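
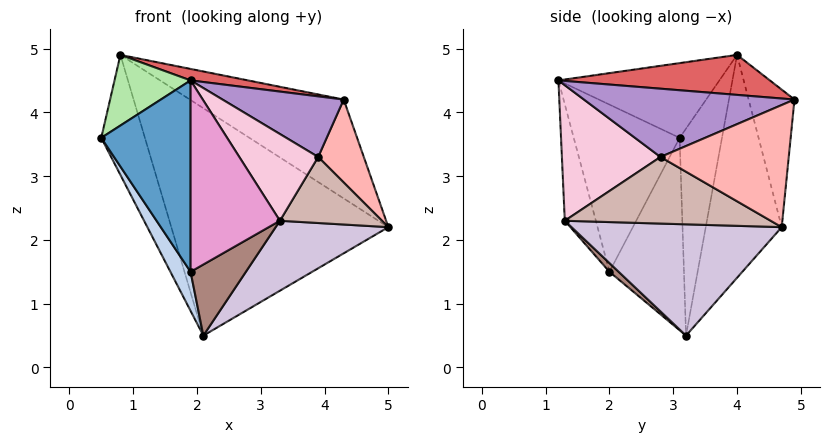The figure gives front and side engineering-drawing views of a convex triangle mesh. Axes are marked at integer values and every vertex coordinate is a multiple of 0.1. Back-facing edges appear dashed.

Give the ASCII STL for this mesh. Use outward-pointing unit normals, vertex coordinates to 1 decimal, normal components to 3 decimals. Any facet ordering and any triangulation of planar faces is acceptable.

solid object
 facet normal -0.753 -0.635 -0.169
  outer loop
   vertex 1.9 2.0 1.5
   vertex 1.9 1.2 4.5
   vertex 0.5 3.1 3.6
  endloop
 endfacet
 facet normal -0.861 -0.233 -0.452
  outer loop
   vertex 1.9 2.0 1.5
   vertex 0.5 3.1 3.6
   vertex 2.1 3.2 0.5
  endloop
 endfacet
 facet normal -0.319 0.911 -0.260
  outer loop
   vertex 0.8 4.0 4.9
   vertex 5.0 4.7 2.2
   vertex 2.1 3.2 0.5
  endloop
 endfacet
 facet normal -0.280 0.940 -0.192
  outer loop
   vertex 0.8 4.0 4.9
   vertex 4.3 4.9 4.2
   vertex 5.0 4.7 2.2
  endloop
 endfacet
 facet normal -0.660 0.680 -0.319
  outer loop
   vertex 0.8 4.0 4.9
   vertex 2.1 3.2 0.5
   vertex 0.5 3.1 3.6
  endloop
 endfacet
 facet normal -0.807 -0.381 0.450
  outer loop
   vertex 0.8 4.0 4.9
   vertex 0.5 3.1 3.6
   vertex 1.9 1.2 4.5
  endloop
 endfacet
 facet normal 0.210 -0.057 0.976
  outer loop
   vertex 0.8 4.0 4.9
   vertex 1.9 1.2 4.5
   vertex 4.3 4.9 4.2
  endloop
 endfacet
 facet normal 0.886 -0.315 0.341
  outer loop
   vertex 3.9 2.8 3.3
   vertex 5.0 4.7 2.2
   vertex 4.3 4.9 4.2
  endloop
 endfacet
 facet normal 0.684 -0.394 0.615
  outer loop
   vertex 3.9 2.8 3.3
   vertex 4.3 4.9 4.2
   vertex 1.9 1.2 4.5
  endloop
 endfacet
 facet normal 0.597 -0.320 -0.736
  outer loop
   vertex 3.3 1.3 2.3
   vertex 2.1 3.2 0.5
   vertex 5.0 4.7 2.2
  endloop
 endfacet
 facet normal 0.108 -0.647 -0.755
  outer loop
   vertex 3.3 1.3 2.3
   vertex 1.9 2.0 1.5
   vertex 2.1 3.2 0.5
  endloop
 endfacet
 facet normal 0.889 -0.441 0.128
  outer loop
   vertex 3.3 1.3 2.3
   vertex 5.0 4.7 2.2
   vertex 3.9 2.8 3.3
  endloop
 endfacet
 facet normal -0.318 -0.916 -0.244
  outer loop
   vertex 3.3 1.3 2.3
   vertex 1.9 1.2 4.5
   vertex 1.9 2.0 1.5
  endloop
 endfacet
 facet normal 0.707 -0.566 0.424
  outer loop
   vertex 3.3 1.3 2.3
   vertex 3.9 2.8 3.3
   vertex 1.9 1.2 4.5
  endloop
 endfacet
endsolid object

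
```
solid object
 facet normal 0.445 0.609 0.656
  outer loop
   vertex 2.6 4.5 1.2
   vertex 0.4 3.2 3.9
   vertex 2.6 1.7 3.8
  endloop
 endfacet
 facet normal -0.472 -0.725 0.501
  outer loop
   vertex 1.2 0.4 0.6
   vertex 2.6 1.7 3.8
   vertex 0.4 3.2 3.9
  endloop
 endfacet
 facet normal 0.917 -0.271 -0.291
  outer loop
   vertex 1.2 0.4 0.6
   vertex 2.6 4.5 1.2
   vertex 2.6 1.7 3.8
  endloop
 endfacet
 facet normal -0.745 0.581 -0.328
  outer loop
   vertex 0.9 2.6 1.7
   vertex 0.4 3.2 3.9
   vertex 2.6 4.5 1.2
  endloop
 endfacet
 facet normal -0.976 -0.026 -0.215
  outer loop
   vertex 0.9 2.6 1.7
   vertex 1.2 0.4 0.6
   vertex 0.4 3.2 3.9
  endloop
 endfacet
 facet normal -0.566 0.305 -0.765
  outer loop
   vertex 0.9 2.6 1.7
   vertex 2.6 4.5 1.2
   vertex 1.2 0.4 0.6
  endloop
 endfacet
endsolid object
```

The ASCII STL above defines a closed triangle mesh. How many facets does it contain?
6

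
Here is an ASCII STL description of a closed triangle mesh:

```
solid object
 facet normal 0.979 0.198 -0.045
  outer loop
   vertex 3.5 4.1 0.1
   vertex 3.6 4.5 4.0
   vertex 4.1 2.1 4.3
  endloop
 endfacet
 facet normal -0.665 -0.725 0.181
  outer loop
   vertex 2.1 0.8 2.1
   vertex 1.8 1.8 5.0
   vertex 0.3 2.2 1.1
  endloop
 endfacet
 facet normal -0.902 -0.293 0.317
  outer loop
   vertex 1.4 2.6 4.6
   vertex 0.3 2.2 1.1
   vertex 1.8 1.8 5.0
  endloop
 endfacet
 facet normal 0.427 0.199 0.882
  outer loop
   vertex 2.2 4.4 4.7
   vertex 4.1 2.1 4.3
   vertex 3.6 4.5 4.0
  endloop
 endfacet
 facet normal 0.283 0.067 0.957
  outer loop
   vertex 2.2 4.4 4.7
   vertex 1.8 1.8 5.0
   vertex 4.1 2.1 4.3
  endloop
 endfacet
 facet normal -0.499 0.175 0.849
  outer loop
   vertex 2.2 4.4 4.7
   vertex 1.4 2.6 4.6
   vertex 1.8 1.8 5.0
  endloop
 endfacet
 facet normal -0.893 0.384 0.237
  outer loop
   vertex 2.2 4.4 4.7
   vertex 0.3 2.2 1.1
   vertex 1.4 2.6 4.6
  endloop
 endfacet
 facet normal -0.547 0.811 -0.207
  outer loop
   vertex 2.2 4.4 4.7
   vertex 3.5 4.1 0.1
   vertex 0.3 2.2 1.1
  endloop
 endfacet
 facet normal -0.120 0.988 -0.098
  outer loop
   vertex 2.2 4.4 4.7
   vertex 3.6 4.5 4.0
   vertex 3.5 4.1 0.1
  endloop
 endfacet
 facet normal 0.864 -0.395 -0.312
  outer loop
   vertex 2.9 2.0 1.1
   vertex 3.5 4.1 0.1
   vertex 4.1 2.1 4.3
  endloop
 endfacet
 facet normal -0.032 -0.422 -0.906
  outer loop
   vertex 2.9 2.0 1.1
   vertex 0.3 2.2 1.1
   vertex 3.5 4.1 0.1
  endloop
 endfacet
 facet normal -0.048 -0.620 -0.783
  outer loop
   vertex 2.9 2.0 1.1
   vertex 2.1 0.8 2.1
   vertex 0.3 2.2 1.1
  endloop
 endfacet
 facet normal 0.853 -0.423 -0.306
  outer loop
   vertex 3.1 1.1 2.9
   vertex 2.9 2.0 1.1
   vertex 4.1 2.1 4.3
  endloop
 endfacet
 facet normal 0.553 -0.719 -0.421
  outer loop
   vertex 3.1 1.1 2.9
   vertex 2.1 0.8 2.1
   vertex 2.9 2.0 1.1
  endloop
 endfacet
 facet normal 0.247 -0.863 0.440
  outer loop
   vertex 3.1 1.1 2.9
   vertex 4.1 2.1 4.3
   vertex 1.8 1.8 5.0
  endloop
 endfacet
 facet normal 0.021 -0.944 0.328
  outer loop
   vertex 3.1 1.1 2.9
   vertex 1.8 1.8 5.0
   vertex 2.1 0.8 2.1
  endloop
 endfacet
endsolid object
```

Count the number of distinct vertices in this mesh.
10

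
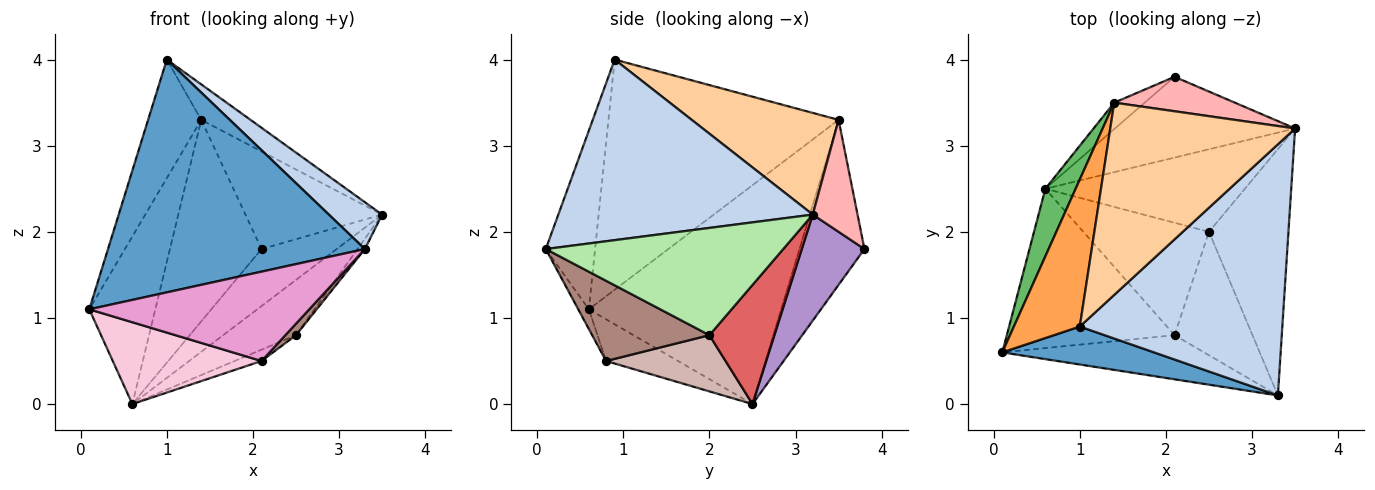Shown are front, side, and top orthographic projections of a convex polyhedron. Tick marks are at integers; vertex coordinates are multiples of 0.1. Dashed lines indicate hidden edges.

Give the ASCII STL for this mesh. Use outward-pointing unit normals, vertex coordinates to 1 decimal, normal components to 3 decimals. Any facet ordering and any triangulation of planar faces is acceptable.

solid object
 facet normal -0.186 -0.970 0.158
  outer loop
   vertex 1.0 0.9 4.0
   vertex 0.1 0.6 1.1
   vertex 3.3 0.1 1.8
  endloop
 endfacet
 facet normal 0.659 -0.138 0.739
  outer loop
   vertex 1.0 0.9 4.0
   vertex 3.3 0.1 1.8
   vertex 3.5 3.2 2.2
  endloop
 endfacet
 facet normal -0.938 0.217 0.269
  outer loop
   vertex 1.4 3.5 3.3
   vertex 0.1 0.6 1.1
   vertex 1.0 0.9 4.0
  endloop
 endfacet
 facet normal 0.476 0.160 0.865
  outer loop
   vertex 1.4 3.5 3.3
   vertex 1.0 0.9 4.0
   vertex 3.5 3.2 2.2
  endloop
 endfacet
 facet normal -0.938 0.322 0.130
  outer loop
   vertex 0.6 2.5 0.0
   vertex 0.1 0.6 1.1
   vertex 1.4 3.5 3.3
  endloop
 endfacet
 facet normal 0.803 0.025 -0.595
  outer loop
   vertex 2.5 2.0 0.8
   vertex 3.5 3.2 2.2
   vertex 3.3 0.1 1.8
  endloop
 endfacet
 facet normal 0.445 0.498 -0.744
  outer loop
   vertex 2.5 2.0 0.8
   vertex 0.6 2.5 0.0
   vertex 3.5 3.2 2.2
  endloop
 endfacet
 facet normal 0.295 0.901 0.318
  outer loop
   vertex 2.1 3.8 1.8
   vertex 1.4 3.5 3.3
   vertex 3.5 3.2 2.2
  endloop
 endfacet
 facet normal 0.433 0.520 -0.736
  outer loop
   vertex 2.1 3.8 1.8
   vertex 3.5 3.2 2.2
   vertex 0.6 2.5 0.0
  endloop
 endfacet
 facet normal -0.575 0.811 -0.106
  outer loop
   vertex 2.1 3.8 1.8
   vertex 0.6 2.5 0.0
   vertex 1.4 3.5 3.3
  endloop
 endfacet
 facet normal 0.716 -0.065 -0.695
  outer loop
   vertex 2.1 0.8 0.5
   vertex 2.5 2.0 0.8
   vertex 3.3 0.1 1.8
  endloop
 endfacet
 facet normal 0.407 0.092 -0.909
  outer loop
   vertex 2.1 0.8 0.5
   vertex 0.6 2.5 0.0
   vertex 2.5 2.0 0.8
  endloop
 endfacet
 facet normal -0.043 -0.896 -0.442
  outer loop
   vertex 2.1 0.8 0.5
   vertex 3.3 0.1 1.8
   vertex 0.1 0.6 1.1
  endloop
 endfacet
 facet normal -0.216 -0.446 -0.869
  outer loop
   vertex 2.1 0.8 0.5
   vertex 0.1 0.6 1.1
   vertex 0.6 2.5 0.0
  endloop
 endfacet
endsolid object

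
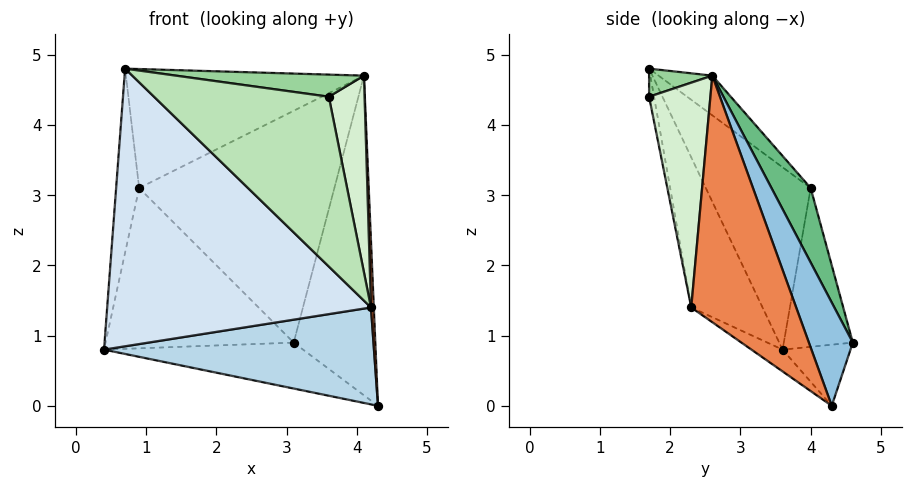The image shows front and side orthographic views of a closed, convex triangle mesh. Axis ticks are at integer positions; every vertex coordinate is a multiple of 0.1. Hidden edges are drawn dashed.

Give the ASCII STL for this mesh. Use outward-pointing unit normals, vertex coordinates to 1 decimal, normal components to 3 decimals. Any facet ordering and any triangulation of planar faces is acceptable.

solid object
 facet normal -0.259 0.759 -0.598
  outer loop
   vertex 3.1 4.6 0.9
   vertex 4.3 4.3 0.0
   vertex 0.4 3.6 0.8
  endloop
 endfacet
 facet normal 0.449 0.834 0.321
  outer loop
   vertex 4.1 2.6 4.7
   vertex 4.3 4.3 0.0
   vertex 3.1 4.6 0.9
  endloop
 endfacet
 facet normal -0.066 -0.570 -0.819
  outer loop
   vertex 4.2 2.3 1.4
   vertex 0.4 3.6 0.8
   vertex 4.3 4.3 0.0
  endloop
 endfacet
 facet normal -0.239 -0.884 -0.402
  outer loop
   vertex 4.2 2.3 1.4
   vertex 0.7 1.7 4.8
   vertex 0.4 3.6 0.8
  endloop
 endfacet
 facet normal 0.999 -0.027 0.033
  outer loop
   vertex 4.2 2.3 1.4
   vertex 4.3 4.3 0.0
   vertex 4.1 2.6 4.7
  endloop
 endfacet
 facet normal -0.962 0.211 0.172
  outer loop
   vertex 0.9 4.0 3.1
   vertex 0.4 3.6 0.8
   vertex 0.7 1.7 4.8
  endloop
 endfacet
 facet normal -0.343 0.935 -0.088
  outer loop
   vertex 0.9 4.0 3.1
   vertex 3.1 4.6 0.9
   vertex 0.4 3.6 0.8
  endloop
 endfacet
 facet normal -0.135 0.597 0.791
  outer loop
   vertex 0.9 4.0 3.1
   vertex 0.7 1.7 4.8
   vertex 4.1 2.6 4.7
  endloop
 endfacet
 facet normal 0.179 0.889 0.421
  outer loop
   vertex 0.9 4.0 3.1
   vertex 4.1 2.6 4.7
   vertex 3.1 4.6 0.9
  endloop
 endfacet
 facet normal 0.127 -0.376 0.918
  outer loop
   vertex 3.6 1.7 4.4
   vertex 4.1 2.6 4.7
   vertex 0.7 1.7 4.8
  endloop
 endfacet
 facet normal -0.028 -0.979 -0.201
  outer loop
   vertex 3.6 1.7 4.4
   vertex 0.7 1.7 4.8
   vertex 4.2 2.3 1.4
  endloop
 endfacet
 facet normal 0.862 -0.503 0.072
  outer loop
   vertex 3.6 1.7 4.4
   vertex 4.2 2.3 1.4
   vertex 4.1 2.6 4.7
  endloop
 endfacet
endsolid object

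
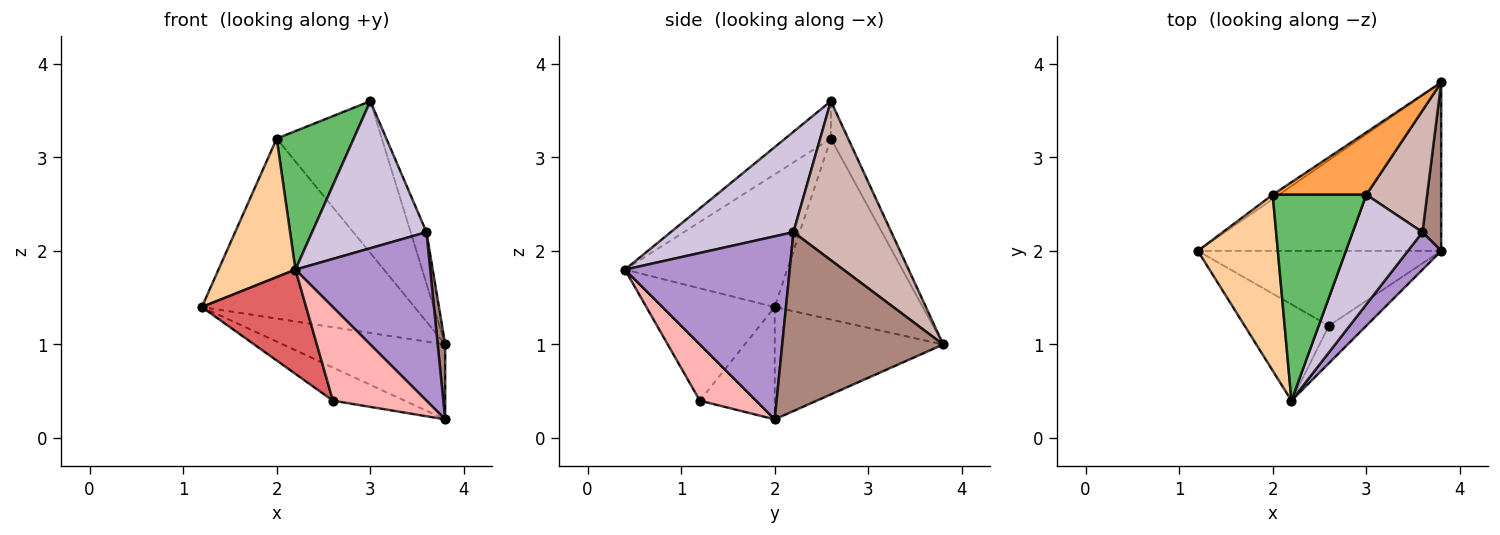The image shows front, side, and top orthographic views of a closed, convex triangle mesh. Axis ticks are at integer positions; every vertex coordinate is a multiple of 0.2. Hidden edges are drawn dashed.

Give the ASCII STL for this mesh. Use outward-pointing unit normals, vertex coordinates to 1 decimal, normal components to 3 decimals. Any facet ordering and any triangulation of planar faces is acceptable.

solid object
 facet normal -0.389 0.374 -0.842
  outer loop
   vertex 3.8 3.8 1.0
   vertex 3.8 2.0 0.2
   vertex 1.2 2.0 1.4
  endloop
 endfacet
 facet normal -0.571 0.821 -0.020
  outer loop
   vertex 2.0 2.6 3.2
   vertex 3.8 3.8 1.0
   vertex 1.2 2.0 1.4
  endloop
 endfacet
 facet normal -0.150 0.914 0.376
  outer loop
   vertex 2.0 2.6 3.2
   vertex 3.0 2.6 3.6
   vertex 3.8 3.8 1.0
  endloop
 endfacet
 facet normal -0.794 -0.376 0.478
  outer loop
   vertex 2.0 2.6 3.2
   vertex 1.2 2.0 1.4
   vertex 2.2 0.4 1.8
  endloop
 endfacet
 facet normal -0.315 -0.530 0.787
  outer loop
   vertex 2.0 2.6 3.2
   vertex 2.2 0.4 1.8
   vertex 3.0 2.6 3.6
  endloop
 endfacet
 facet normal -0.389 0.373 -0.843
  outer loop
   vertex 2.6 1.2 0.4
   vertex 1.2 2.0 1.4
   vertex 3.8 2.0 0.2
  endloop
 endfacet
 facet normal -0.671 -0.545 -0.503
  outer loop
   vertex 2.6 1.2 0.4
   vertex 2.2 0.4 1.8
   vertex 1.2 2.0 1.4
  endloop
 endfacet
 facet normal 0.487 -0.811 -0.324
  outer loop
   vertex 2.6 1.2 0.4
   vertex 3.8 2.0 0.2
   vertex 2.2 0.4 1.8
  endloop
 endfacet
 facet normal 0.766 -0.627 0.139
  outer loop
   vertex 3.6 2.2 2.2
   vertex 2.2 0.4 1.8
   vertex 3.8 2.0 0.2
  endloop
 endfacet
 facet normal 0.652 -0.608 0.453
  outer loop
   vertex 3.6 2.2 2.2
   vertex 3.0 2.6 3.6
   vertex 2.2 0.4 1.8
  endloop
 endfacet
 facet normal 0.994 -0.046 0.104
  outer loop
   vertex 3.6 2.2 2.2
   vertex 3.8 2.0 0.2
   vertex 3.8 3.8 1.0
  endloop
 endfacet
 facet normal 0.924 0.149 0.353
  outer loop
   vertex 3.6 2.2 2.2
   vertex 3.8 3.8 1.0
   vertex 3.0 2.6 3.6
  endloop
 endfacet
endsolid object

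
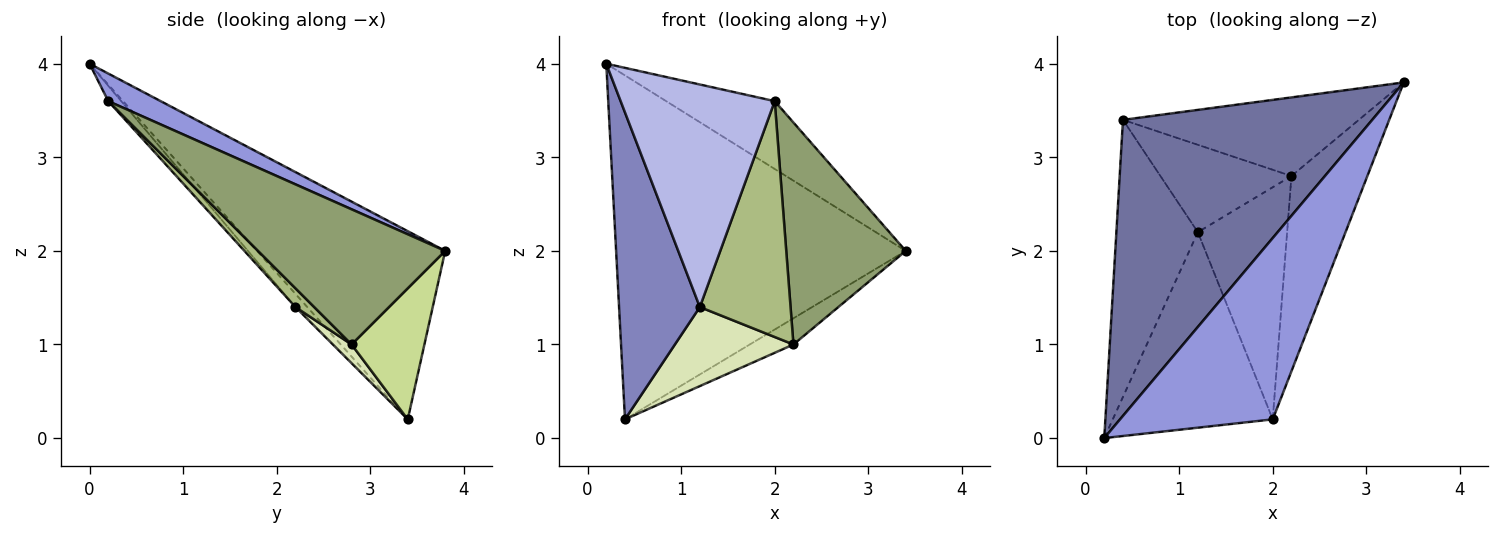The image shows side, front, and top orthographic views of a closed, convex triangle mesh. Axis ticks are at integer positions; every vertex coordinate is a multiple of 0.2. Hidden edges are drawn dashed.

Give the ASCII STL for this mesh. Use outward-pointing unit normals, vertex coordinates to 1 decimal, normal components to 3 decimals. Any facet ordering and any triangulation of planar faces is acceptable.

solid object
 facet normal -0.442 0.680 0.585
  outer loop
   vertex 0.4 3.4 0.2
   vertex 0.2 0.0 4.0
   vertex 3.4 3.8 2.0
  endloop
 endfacet
 facet normal -0.108 -0.738 -0.666
  outer loop
   vertex 1.2 2.2 1.4
   vertex 0.2 0.0 4.0
   vertex 0.4 3.4 0.2
  endloop
 endfacet
 facet normal 0.167 0.346 0.923
  outer loop
   vertex 2.0 0.2 3.6
   vertex 3.4 3.8 2.0
   vertex 0.2 0.0 4.0
  endloop
 endfacet
 facet normal -0.063 -0.750 -0.659
  outer loop
   vertex 2.0 0.2 3.6
   vertex 0.2 0.0 4.0
   vertex 1.2 2.2 1.4
  endloop
 endfacet
 facet normal 0.762 -0.486 -0.428
  outer loop
   vertex 2.2 2.8 1.0
   vertex 3.4 3.8 2.0
   vertex 2.0 0.2 3.6
  endloop
 endfacet
 facet normal 0.146 -0.705 -0.694
  outer loop
   vertex 2.2 2.8 1.0
   vertex 2.0 0.2 3.6
   vertex 1.2 2.2 1.4
  endloop
 endfacet
 facet normal 0.466 0.280 -0.839
  outer loop
   vertex 2.2 2.8 1.0
   vertex 0.4 3.4 0.2
   vertex 3.4 3.8 2.0
  endloop
 endfacet
 facet normal 0.105 -0.667 -0.737
  outer loop
   vertex 2.2 2.8 1.0
   vertex 1.2 2.2 1.4
   vertex 0.4 3.4 0.2
  endloop
 endfacet
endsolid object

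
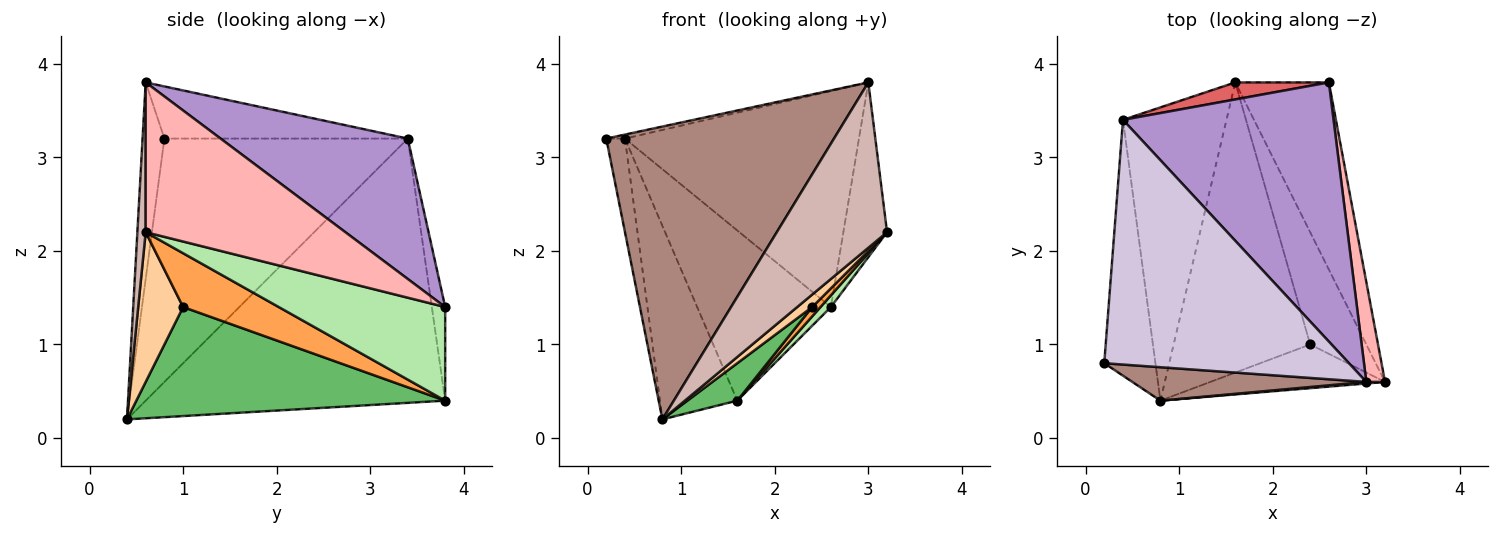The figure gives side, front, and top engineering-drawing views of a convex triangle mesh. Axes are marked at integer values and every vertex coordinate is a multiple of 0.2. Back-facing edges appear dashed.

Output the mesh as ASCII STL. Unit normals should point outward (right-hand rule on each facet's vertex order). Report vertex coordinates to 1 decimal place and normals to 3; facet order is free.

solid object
 facet normal -0.976 0.075 -0.205
  outer loop
   vertex 0.4 3.4 3.2
   vertex 0.8 0.4 0.2
   vertex 0.2 0.8 3.2
  endloop
 endfacet
 facet normal -0.905 0.234 -0.355
  outer loop
   vertex 0.4 3.4 3.2
   vertex 1.6 3.8 0.4
   vertex 0.8 0.4 0.2
  endloop
 endfacet
 facet normal 0.691 -0.060 -0.721
  outer loop
   vertex 2.4 1.0 1.4
   vertex 1.6 3.8 0.4
   vertex 3.2 0.6 2.2
  endloop
 endfacet
 facet normal 0.636 -0.212 -0.742
  outer loop
   vertex 2.4 1.0 1.4
   vertex 3.2 0.6 2.2
   vertex 0.8 0.4 0.2
  endloop
 endfacet
 facet normal 0.621 -0.100 -0.778
  outer loop
   vertex 2.4 1.0 1.4
   vertex 0.8 0.4 0.2
   vertex 1.6 3.8 0.4
  endloop
 endfacet
 facet normal 0.706 -0.044 -0.706
  outer loop
   vertex 2.6 3.8 1.4
   vertex 3.2 0.6 2.2
   vertex 1.6 3.8 0.4
  endloop
 endfacet
 facet normal -0.099 0.990 0.099
  outer loop
   vertex 2.6 3.8 1.4
   vertex 1.6 3.8 0.4
   vertex 0.4 3.4 3.2
  endloop
 endfacet
 facet normal 0.970 0.212 0.121
  outer loop
   vertex 3.0 0.6 3.8
   vertex 3.2 0.6 2.2
   vertex 2.6 3.8 1.4
  endloop
 endfacet
 facet normal 0.456 0.570 0.684
  outer loop
   vertex 3.0 0.6 3.8
   vertex 2.6 3.8 1.4
   vertex 0.4 3.4 3.2
  endloop
 endfacet
 facet normal -0.208 0.016 0.978
  outer loop
   vertex 3.0 0.6 3.8
   vertex 0.4 3.4 3.2
   vertex 0.2 0.8 3.2
  endloop
 endfacet
 facet normal -0.095 -0.989 0.113
  outer loop
   vertex 3.0 0.6 3.8
   vertex 0.2 0.8 3.2
   vertex 0.8 0.4 0.2
  endloop
 endfacet
 facet normal 0.075 -0.997 0.009
  outer loop
   vertex 3.0 0.6 3.8
   vertex 0.8 0.4 0.2
   vertex 3.2 0.6 2.2
  endloop
 endfacet
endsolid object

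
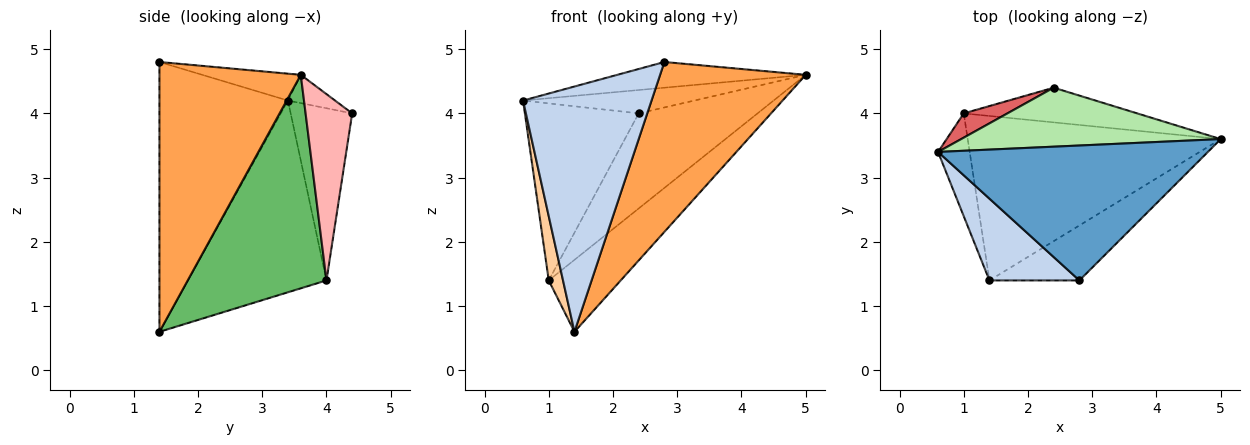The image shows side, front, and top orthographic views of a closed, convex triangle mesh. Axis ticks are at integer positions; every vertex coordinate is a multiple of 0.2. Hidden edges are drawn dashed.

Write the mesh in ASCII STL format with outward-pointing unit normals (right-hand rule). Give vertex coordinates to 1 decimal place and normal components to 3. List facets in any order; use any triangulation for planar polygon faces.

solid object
 facet normal -0.097 0.186 0.978
  outer loop
   vertex 2.8 1.4 4.8
   vertex 5.0 3.6 4.6
   vertex 0.6 3.4 4.2
  endloop
 endfacet
 facet normal -0.688 -0.688 0.229
  outer loop
   vertex 1.4 1.4 0.6
   vertex 2.8 1.4 4.8
   vertex 0.6 3.4 4.2
  endloop
 endfacet
 facet normal 0.678 -0.699 -0.226
  outer loop
   vertex 1.4 1.4 0.6
   vertex 5.0 3.6 4.6
   vertex 2.8 1.4 4.8
  endloop
 endfacet
 facet normal -0.982 -0.101 -0.162
  outer loop
   vertex 1.0 4.0 1.4
   vertex 1.4 1.4 0.6
   vertex 0.6 3.4 4.2
  endloop
 endfacet
 facet normal 0.612 0.317 -0.725
  outer loop
   vertex 1.0 4.0 1.4
   vertex 5.0 3.6 4.6
   vertex 1.4 1.4 0.6
  endloop
 endfacet
 facet normal -0.101 0.366 0.925
  outer loop
   vertex 2.4 4.4 4.0
   vertex 0.6 3.4 4.2
   vertex 5.0 3.6 4.6
  endloop
 endfacet
 facet normal -0.472 0.873 0.120
  outer loop
   vertex 2.4 4.4 4.0
   vertex 1.0 4.0 1.4
   vertex 0.6 3.4 4.2
  endloop
 endfacet
 facet normal 0.345 0.882 -0.322
  outer loop
   vertex 2.4 4.4 4.0
   vertex 5.0 3.6 4.6
   vertex 1.0 4.0 1.4
  endloop
 endfacet
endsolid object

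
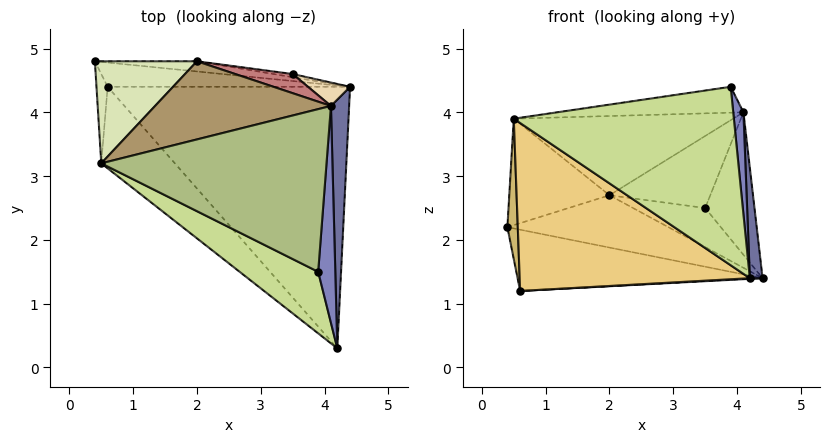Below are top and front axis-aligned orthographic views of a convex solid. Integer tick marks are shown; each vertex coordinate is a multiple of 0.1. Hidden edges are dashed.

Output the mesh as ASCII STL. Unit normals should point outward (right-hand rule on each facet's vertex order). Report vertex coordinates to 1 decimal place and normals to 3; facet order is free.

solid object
 facet normal 0.993 -0.048 0.109
  outer loop
   vertex 4.1 4.1 4.0
   vertex 4.2 0.3 1.4
   vertex 4.4 4.4 1.4
  endloop
 endfacet
 facet normal 0.991 -0.057 0.122
  outer loop
   vertex 4.1 4.1 4.0
   vertex 3.9 1.5 4.4
   vertex 4.2 0.3 1.4
  endloop
 endfacet
 facet normal 0.019 0.930 -0.368
  outer loop
   vertex 0.6 4.4 1.2
   vertex 0.4 4.8 2.2
   vertex 4.4 4.4 1.4
  endloop
 endfacet
 facet normal 0.053 -0.003 -0.999
  outer loop
   vertex 0.6 4.4 1.2
   vertex 4.4 4.4 1.4
   vertex 4.2 0.3 1.4
  endloop
 endfacet
 facet normal 0.060 0.980 -0.191
  outer loop
   vertex 2.0 4.8 2.7
   vertex 4.4 4.4 1.4
   vertex 0.4 4.8 2.2
  endloop
 endfacet
 facet normal -0.067 0.157 0.985
  outer loop
   vertex 0.5 3.2 3.9
   vertex 3.9 1.5 4.4
   vertex 4.1 4.1 4.0
  endloop
 endfacet
 facet normal -0.462 -0.839 0.289
  outer loop
   vertex 0.5 3.2 3.9
   vertex 4.2 0.3 1.4
   vertex 3.9 1.5 4.4
  endloop
 endfacet
 facet normal -0.211 0.706 0.676
  outer loop
   vertex 0.5 3.2 3.9
   vertex 2.0 4.8 2.7
   vertex 0.4 4.8 2.2
  endloop
 endfacet
 facet normal -0.194 0.698 0.689
  outer loop
   vertex 0.5 3.2 3.9
   vertex 4.1 4.1 4.0
   vertex 2.0 4.8 2.7
  endloop
 endfacet
 facet normal -0.975 -0.188 -0.120
  outer loop
   vertex 0.5 3.2 3.9
   vertex 0.4 4.8 2.2
   vertex 0.6 4.4 1.2
  endloop
 endfacet
 facet normal -0.707 -0.636 -0.309
  outer loop
   vertex 0.5 3.2 3.9
   vertex 0.6 4.4 1.2
   vertex 4.2 0.3 1.4
  endloop
 endfacet
 facet normal 0.385 0.911 0.150
  outer loop
   vertex 3.5 4.6 2.5
   vertex 4.1 4.1 4.0
   vertex 4.4 4.4 1.4
  endloop
 endfacet
 facet normal 0.121 0.989 -0.081
  outer loop
   vertex 3.5 4.6 2.5
   vertex 4.4 4.4 1.4
   vertex 2.0 4.8 2.7
  endloop
 endfacet
 facet normal 0.161 0.954 0.254
  outer loop
   vertex 3.5 4.6 2.5
   vertex 2.0 4.8 2.7
   vertex 4.1 4.1 4.0
  endloop
 endfacet
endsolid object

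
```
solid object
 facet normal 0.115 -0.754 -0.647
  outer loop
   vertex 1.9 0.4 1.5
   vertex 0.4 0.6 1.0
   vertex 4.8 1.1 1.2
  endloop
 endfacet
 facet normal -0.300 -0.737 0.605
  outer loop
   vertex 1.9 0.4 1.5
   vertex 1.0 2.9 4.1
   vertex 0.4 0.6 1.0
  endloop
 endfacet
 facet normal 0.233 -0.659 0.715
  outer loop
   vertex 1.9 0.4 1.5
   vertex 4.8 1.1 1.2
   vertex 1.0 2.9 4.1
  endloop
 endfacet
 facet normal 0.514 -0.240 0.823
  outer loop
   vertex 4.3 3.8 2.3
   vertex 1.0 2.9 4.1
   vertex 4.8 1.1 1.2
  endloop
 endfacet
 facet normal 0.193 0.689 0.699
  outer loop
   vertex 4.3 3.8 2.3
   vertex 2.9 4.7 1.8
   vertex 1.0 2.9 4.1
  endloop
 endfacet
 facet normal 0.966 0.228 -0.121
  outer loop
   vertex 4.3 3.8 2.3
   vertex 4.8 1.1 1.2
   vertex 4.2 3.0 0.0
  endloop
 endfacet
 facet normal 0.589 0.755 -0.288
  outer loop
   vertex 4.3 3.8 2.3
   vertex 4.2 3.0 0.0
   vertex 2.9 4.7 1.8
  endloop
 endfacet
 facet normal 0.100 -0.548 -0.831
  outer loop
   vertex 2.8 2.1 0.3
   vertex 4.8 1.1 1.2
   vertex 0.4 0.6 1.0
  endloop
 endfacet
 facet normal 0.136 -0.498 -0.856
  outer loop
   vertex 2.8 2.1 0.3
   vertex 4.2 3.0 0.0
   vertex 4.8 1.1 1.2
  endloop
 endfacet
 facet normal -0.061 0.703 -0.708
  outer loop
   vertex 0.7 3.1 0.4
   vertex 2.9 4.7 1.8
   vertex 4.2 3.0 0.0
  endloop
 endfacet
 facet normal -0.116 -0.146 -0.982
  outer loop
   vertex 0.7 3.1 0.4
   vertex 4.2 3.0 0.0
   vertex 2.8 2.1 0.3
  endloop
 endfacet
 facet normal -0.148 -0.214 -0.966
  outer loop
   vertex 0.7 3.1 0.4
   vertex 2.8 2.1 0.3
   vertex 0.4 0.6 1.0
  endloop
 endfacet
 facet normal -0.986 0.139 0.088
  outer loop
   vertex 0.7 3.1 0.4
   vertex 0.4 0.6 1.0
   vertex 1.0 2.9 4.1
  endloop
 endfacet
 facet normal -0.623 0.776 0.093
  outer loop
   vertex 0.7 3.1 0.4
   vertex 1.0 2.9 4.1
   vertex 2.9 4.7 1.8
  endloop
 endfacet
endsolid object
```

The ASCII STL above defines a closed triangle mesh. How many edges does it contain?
21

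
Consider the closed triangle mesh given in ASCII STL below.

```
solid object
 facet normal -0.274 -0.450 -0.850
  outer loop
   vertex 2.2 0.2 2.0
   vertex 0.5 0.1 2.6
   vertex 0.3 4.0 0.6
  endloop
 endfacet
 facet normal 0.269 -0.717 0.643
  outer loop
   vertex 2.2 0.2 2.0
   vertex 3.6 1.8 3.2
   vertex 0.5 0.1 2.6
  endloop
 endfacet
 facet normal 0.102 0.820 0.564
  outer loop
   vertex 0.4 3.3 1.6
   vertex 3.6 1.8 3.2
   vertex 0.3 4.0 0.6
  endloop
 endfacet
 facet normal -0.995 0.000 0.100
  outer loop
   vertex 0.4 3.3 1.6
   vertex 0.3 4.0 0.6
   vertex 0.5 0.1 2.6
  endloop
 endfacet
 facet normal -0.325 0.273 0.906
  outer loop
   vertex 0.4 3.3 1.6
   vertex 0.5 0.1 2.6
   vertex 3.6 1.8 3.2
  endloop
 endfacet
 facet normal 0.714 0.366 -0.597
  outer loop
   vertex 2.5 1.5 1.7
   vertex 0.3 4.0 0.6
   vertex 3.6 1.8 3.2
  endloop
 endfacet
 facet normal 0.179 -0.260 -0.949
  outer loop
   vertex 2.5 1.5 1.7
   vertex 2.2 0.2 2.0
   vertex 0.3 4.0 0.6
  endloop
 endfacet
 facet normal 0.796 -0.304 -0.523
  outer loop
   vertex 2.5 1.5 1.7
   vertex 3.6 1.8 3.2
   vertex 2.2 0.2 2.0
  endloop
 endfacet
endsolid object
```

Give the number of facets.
8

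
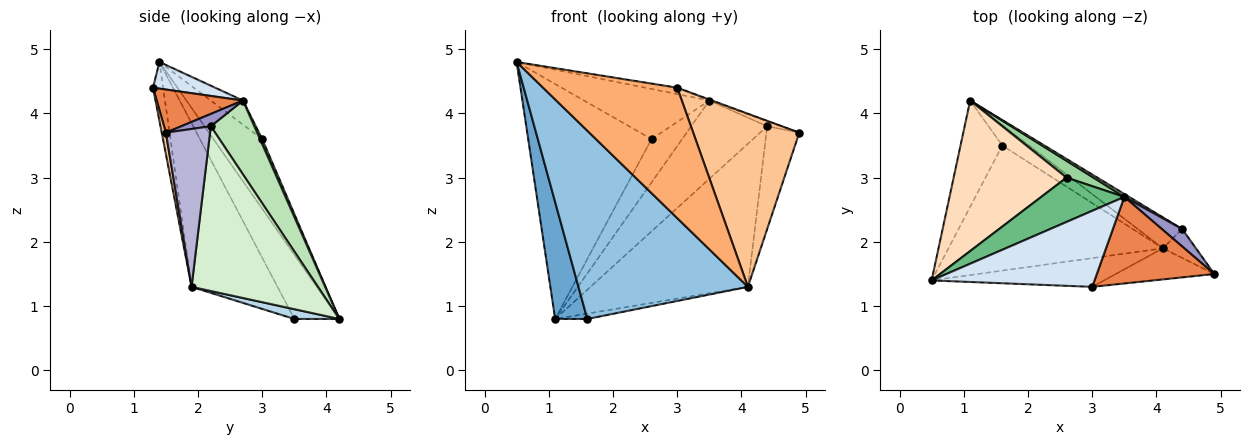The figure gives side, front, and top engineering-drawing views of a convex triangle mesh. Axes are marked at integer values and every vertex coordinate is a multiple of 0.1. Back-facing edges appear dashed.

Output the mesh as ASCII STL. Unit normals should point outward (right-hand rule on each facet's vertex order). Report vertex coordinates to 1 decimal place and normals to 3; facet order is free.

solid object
 facet normal -0.719 -0.514 -0.468
  outer loop
   vertex 1.6 3.5 0.8
   vertex 0.5 1.4 4.8
   vertex 1.1 4.2 0.8
  endloop
 endfacet
 facet normal -0.389 -0.767 -0.510
  outer loop
   vertex 4.1 1.9 1.3
   vertex 0.5 1.4 4.8
   vertex 1.6 3.5 0.8
  endloop
 endfacet
 facet normal 0.336 0.240 -0.911
  outer loop
   vertex 4.1 1.9 1.3
   vertex 1.6 3.5 0.8
   vertex 1.1 4.2 0.8
  endloop
 endfacet
 facet normal 0.161 0.083 0.984
  outer loop
   vertex 3.0 1.3 4.4
   vertex 3.5 2.7 4.2
   vertex 0.5 1.4 4.8
  endloop
 endfacet
 facet normal 0.345 0.011 0.939
  outer loop
   vertex 3.0 1.3 4.4
   vertex 4.9 1.5 3.7
   vertex 3.5 2.7 4.2
  endloop
 endfacet
 facet normal -0.073 -0.974 -0.215
  outer loop
   vertex 3.0 1.3 4.4
   vertex 0.5 1.4 4.8
   vertex 4.1 1.9 1.3
  endloop
 endfacet
 facet normal 0.038 -0.984 -0.177
  outer loop
   vertex 3.0 1.3 4.4
   vertex 4.1 1.9 1.3
   vertex 4.9 1.5 3.7
  endloop
 endfacet
 facet normal -0.316 0.799 0.512
  outer loop
   vertex 2.6 3.0 3.6
   vertex 1.1 4.2 0.8
   vertex 0.5 1.4 4.8
  endloop
 endfacet
 facet normal -0.189 0.736 0.651
  outer loop
   vertex 2.6 3.0 3.6
   vertex 0.5 1.4 4.8
   vertex 3.5 2.7 4.2
  endloop
 endfacet
 facet normal 0.069 0.930 0.362
  outer loop
   vertex 2.6 3.0 3.6
   vertex 3.5 2.7 4.2
   vertex 1.1 4.2 0.8
  endloop
 endfacet
 facet normal 0.496 0.868 0.032
  outer loop
   vertex 4.4 2.2 3.8
   vertex 1.1 4.2 0.8
   vertex 3.5 2.7 4.2
  endloop
 endfacet
 facet normal 0.617 0.769 -0.166
  outer loop
   vertex 4.4 2.2 3.8
   vertex 4.1 1.9 1.3
   vertex 1.1 4.2 0.8
  endloop
 endfacet
 facet normal 0.503 0.240 0.830
  outer loop
   vertex 4.4 2.2 3.8
   vertex 3.5 2.7 4.2
   vertex 4.9 1.5 3.7
  endloop
 endfacet
 facet normal 0.791 0.589 -0.166
  outer loop
   vertex 4.4 2.2 3.8
   vertex 4.9 1.5 3.7
   vertex 4.1 1.9 1.3
  endloop
 endfacet
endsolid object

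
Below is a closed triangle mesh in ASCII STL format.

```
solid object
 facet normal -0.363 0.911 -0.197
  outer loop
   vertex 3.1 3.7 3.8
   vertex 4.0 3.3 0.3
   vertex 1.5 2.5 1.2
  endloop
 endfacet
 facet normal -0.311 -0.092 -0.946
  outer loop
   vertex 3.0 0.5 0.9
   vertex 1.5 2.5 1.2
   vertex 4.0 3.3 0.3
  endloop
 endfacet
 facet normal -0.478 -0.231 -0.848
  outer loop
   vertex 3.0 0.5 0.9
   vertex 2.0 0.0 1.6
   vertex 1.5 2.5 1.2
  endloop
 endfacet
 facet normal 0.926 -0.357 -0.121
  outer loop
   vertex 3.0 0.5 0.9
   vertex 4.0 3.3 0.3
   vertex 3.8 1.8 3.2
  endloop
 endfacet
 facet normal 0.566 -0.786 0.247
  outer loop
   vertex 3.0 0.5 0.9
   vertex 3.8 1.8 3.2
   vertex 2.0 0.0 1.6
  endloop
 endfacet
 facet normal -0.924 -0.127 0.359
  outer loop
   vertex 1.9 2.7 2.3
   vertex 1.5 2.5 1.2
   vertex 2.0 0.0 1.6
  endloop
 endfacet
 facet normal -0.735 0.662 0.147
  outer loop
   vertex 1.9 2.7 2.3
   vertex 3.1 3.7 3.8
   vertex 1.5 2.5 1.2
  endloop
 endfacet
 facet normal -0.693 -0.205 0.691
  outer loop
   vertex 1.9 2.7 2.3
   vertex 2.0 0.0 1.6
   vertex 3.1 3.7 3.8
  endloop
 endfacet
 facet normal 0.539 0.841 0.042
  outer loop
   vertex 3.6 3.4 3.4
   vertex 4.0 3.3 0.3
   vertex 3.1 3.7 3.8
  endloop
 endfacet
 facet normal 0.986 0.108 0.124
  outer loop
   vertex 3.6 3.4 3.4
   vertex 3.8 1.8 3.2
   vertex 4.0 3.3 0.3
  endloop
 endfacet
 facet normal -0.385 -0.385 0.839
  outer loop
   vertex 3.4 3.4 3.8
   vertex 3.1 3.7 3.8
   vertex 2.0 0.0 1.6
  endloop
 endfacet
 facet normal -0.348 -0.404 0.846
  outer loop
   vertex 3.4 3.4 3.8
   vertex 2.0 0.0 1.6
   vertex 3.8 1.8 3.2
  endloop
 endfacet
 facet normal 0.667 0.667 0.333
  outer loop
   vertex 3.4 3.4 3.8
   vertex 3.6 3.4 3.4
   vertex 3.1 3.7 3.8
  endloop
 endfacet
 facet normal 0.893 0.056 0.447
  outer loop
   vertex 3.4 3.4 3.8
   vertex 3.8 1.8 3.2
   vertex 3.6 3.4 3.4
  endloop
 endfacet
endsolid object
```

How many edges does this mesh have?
21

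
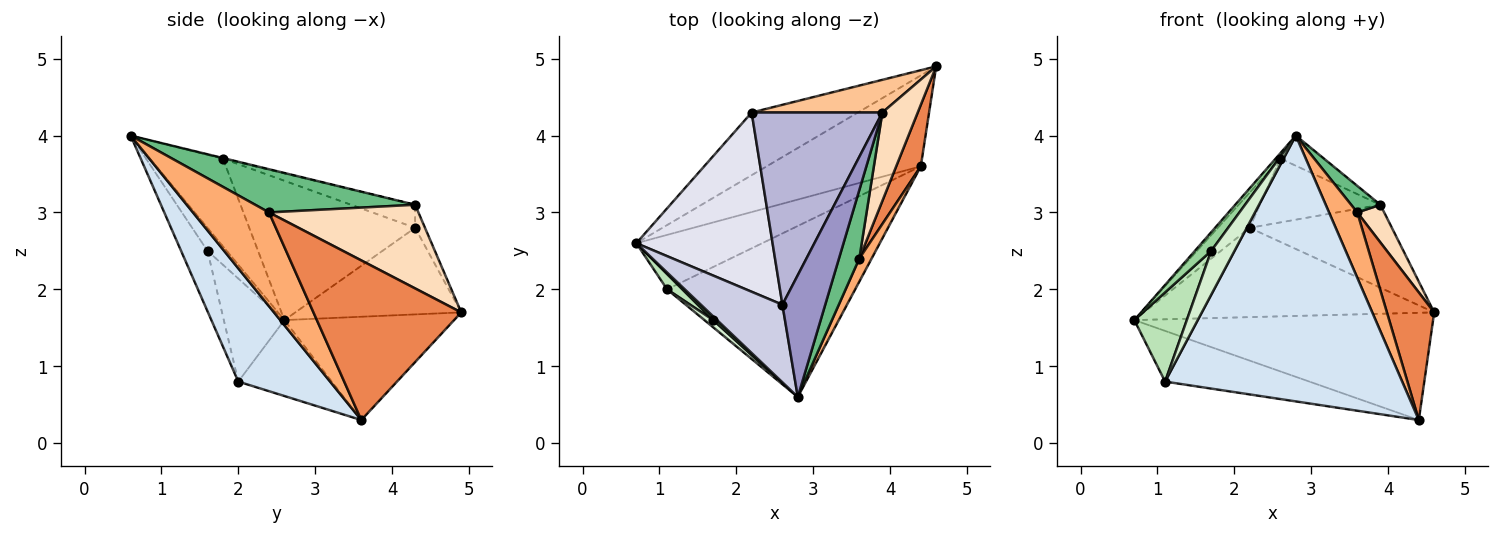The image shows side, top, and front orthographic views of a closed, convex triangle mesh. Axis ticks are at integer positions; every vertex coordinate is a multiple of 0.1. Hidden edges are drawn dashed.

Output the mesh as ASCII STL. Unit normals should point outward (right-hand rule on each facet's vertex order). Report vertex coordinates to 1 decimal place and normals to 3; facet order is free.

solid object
 facet normal -0.398 0.700 -0.593
  outer loop
   vertex 4.4 3.6 0.3
   vertex 0.7 2.6 1.6
   vertex 4.6 4.9 1.7
  endloop
 endfacet
 facet normal -0.424 0.741 -0.520
  outer loop
   vertex 2.2 4.3 2.8
   vertex 4.6 4.9 1.7
   vertex 0.7 2.6 1.6
  endloop
 endfacet
 facet normal -0.404 0.624 -0.670
  outer loop
   vertex 1.1 2.0 0.8
   vertex 0.7 2.6 1.6
   vertex 4.4 3.6 0.3
  endloop
 endfacet
 facet normal 0.310 -0.800 -0.514
  outer loop
   vertex 1.1 2.0 0.8
   vertex 4.4 3.6 0.3
   vertex 2.8 0.6 4.0
  endloop
 endfacet
 facet normal 0.942 -0.301 0.145
  outer loop
   vertex 3.6 2.4 3.0
   vertex 4.4 3.6 0.3
   vertex 4.6 4.9 1.7
  endloop
 endfacet
 facet normal 0.930 -0.346 0.122
  outer loop
   vertex 3.6 2.4 3.0
   vertex 2.8 0.6 4.0
   vertex 4.4 3.6 0.3
  endloop
 endfacet
 facet normal -0.065 0.929 0.366
  outer loop
   vertex 3.9 4.3 3.1
   vertex 4.6 4.9 1.7
   vertex 2.2 4.3 2.8
  endloop
 endfacet
 facet normal 0.909 -0.164 0.384
  outer loop
   vertex 3.9 4.3 3.1
   vertex 3.6 2.4 3.0
   vertex 4.6 4.9 1.7
  endloop
 endfacet
 facet normal 0.893 -0.163 0.421
  outer loop
   vertex 3.9 4.3 3.1
   vertex 2.8 0.6 4.0
   vertex 3.6 2.4 3.0
  endloop
 endfacet
 facet normal -0.756 -0.642 0.126
  outer loop
   vertex 1.7 1.6 2.5
   vertex 2.8 0.6 4.0
   vertex 0.7 2.6 1.6
  endloop
 endfacet
 facet normal -0.751 -0.650 0.112
  outer loop
   vertex 1.7 1.6 2.5
   vertex 0.7 2.6 1.6
   vertex 1.1 2.0 0.8
  endloop
 endfacet
 facet normal -0.746 -0.657 0.108
  outer loop
   vertex 1.7 1.6 2.5
   vertex 1.1 2.0 0.8
   vertex 2.8 0.6 4.0
  endloop
 endfacet
 facet normal -0.014 0.240 0.971
  outer loop
   vertex 2.6 1.8 3.7
   vertex 2.8 0.6 4.0
   vertex 3.9 4.3 3.1
  endloop
 endfacet
 facet normal -0.165 0.311 0.936
  outer loop
   vertex 2.6 1.8 3.7
   vertex 3.9 4.3 3.1
   vertex 2.2 4.3 2.8
  endloop
 endfacet
 facet normal -0.731 0.048 0.680
  outer loop
   vertex 2.6 1.8 3.7
   vertex 0.7 2.6 1.6
   vertex 2.8 0.6 4.0
  endloop
 endfacet
 facet normal -0.708 0.136 0.693
  outer loop
   vertex 2.6 1.8 3.7
   vertex 2.2 4.3 2.8
   vertex 0.7 2.6 1.6
  endloop
 endfacet
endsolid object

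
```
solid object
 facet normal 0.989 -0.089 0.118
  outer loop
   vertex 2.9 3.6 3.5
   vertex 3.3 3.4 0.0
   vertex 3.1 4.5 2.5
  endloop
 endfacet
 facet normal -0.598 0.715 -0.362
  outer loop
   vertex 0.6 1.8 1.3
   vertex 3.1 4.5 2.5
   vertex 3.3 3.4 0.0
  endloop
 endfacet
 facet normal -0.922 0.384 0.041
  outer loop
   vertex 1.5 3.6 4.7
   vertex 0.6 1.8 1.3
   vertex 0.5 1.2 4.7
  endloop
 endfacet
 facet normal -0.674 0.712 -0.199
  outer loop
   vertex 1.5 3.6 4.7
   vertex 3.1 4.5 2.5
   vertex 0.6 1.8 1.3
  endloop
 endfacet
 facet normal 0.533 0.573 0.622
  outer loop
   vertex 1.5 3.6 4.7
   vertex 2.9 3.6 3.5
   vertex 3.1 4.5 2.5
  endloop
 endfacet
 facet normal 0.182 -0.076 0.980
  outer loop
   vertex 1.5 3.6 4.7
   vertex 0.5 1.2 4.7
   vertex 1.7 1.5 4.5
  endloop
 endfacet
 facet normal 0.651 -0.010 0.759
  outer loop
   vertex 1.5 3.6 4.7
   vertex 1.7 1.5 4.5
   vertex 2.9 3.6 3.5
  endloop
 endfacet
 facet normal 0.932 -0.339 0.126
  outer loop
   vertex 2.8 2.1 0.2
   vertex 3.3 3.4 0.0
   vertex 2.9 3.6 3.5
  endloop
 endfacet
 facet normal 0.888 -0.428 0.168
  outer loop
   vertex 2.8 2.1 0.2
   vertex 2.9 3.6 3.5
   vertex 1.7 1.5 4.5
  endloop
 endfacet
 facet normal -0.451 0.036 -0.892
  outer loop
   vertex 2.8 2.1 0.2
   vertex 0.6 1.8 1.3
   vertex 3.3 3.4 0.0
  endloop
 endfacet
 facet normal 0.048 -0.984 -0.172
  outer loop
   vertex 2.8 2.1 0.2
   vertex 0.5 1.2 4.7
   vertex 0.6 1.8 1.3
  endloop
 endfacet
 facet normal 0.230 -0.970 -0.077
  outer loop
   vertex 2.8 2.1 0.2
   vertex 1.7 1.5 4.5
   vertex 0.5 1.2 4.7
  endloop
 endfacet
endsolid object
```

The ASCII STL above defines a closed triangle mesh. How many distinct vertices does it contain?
8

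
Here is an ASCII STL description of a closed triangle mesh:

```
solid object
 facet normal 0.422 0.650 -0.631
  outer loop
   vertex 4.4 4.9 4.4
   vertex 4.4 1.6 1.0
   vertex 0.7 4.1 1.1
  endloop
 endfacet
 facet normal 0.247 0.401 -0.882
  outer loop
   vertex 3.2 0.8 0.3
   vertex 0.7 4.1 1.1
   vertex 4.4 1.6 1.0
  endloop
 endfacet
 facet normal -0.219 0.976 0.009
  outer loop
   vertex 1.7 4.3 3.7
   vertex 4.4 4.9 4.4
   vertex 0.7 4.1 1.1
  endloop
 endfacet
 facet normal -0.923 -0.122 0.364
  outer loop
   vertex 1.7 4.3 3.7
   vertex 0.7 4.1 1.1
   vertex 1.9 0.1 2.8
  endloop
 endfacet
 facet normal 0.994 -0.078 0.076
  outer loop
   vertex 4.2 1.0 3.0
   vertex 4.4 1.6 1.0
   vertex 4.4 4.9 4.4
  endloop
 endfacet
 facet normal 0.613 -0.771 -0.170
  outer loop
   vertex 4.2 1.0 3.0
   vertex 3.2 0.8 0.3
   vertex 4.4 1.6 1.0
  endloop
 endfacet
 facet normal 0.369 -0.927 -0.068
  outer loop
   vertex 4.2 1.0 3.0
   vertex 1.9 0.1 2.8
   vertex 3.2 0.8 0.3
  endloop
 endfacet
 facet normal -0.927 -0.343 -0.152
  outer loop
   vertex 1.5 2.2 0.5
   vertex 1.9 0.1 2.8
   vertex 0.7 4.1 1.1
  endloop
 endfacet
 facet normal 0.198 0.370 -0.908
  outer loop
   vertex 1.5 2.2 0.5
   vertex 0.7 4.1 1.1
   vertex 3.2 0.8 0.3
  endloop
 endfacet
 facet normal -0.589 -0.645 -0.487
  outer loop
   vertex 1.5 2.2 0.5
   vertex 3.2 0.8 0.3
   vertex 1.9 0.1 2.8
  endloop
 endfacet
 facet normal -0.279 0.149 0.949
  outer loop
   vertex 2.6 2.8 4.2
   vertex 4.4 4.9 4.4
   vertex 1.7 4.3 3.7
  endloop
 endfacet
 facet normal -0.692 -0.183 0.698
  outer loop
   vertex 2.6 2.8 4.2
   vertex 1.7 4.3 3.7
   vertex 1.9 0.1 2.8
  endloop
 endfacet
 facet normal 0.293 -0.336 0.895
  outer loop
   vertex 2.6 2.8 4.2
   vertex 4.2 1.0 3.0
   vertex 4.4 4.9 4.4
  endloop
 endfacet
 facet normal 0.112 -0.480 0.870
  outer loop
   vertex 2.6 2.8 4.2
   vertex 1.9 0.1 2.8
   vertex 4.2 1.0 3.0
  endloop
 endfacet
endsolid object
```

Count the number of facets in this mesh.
14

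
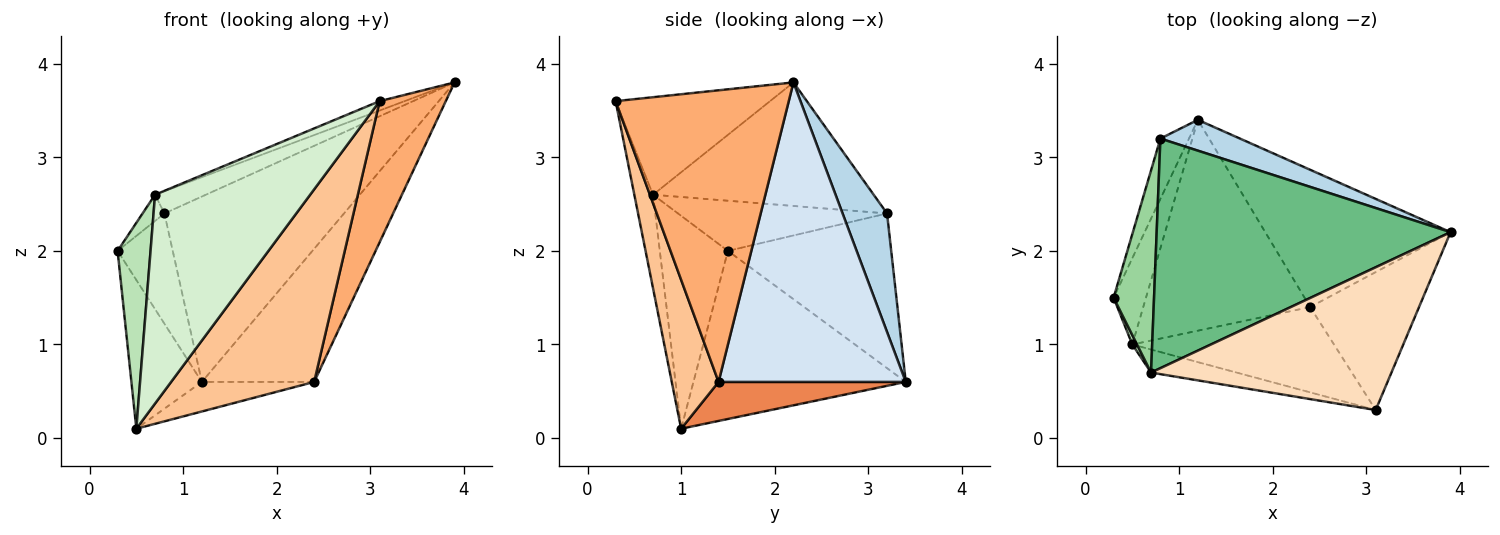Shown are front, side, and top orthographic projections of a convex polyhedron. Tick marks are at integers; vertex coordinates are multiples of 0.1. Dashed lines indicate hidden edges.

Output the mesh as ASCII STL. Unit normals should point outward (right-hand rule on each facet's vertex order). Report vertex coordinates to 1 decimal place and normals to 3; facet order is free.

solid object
 facet normal -0.934 0.310 -0.180
  outer loop
   vertex 1.2 3.4 0.6
   vertex 0.5 1.0 0.1
   vertex 0.3 1.5 2.0
  endloop
 endfacet
 facet normal -0.933 0.315 -0.172
  outer loop
   vertex 0.8 3.2 2.4
   vertex 1.2 3.4 0.6
   vertex 0.3 1.5 2.0
  endloop
 endfacet
 facet normal 0.237 0.958 0.159
  outer loop
   vertex 0.8 3.2 2.4
   vertex 3.9 2.2 3.8
   vertex 1.2 3.4 0.6
  endloop
 endfacet
 facet normal 0.757 0.454 -0.469
  outer loop
   vertex 2.4 1.4 0.6
   vertex 1.2 3.4 0.6
   vertex 3.9 2.2 3.8
  endloop
 endfacet
 facet normal 0.225 0.135 -0.965
  outer loop
   vertex 2.4 1.4 0.6
   vertex 0.5 1.0 0.1
   vertex 1.2 3.4 0.6
  endloop
 endfacet
 facet normal 0.882 -0.337 -0.329
  outer loop
   vertex 2.4 1.4 0.6
   vertex 3.9 2.2 3.8
   vertex 3.1 0.3 3.6
  endloop
 endfacet
 facet normal 0.287 -0.876 -0.388
  outer loop
   vertex 2.4 1.4 0.6
   vertex 3.1 0.3 3.6
   vertex 0.5 1.0 0.1
  endloop
 endfacet
 facet normal -0.375 0.061 0.925
  outer loop
   vertex 0.7 0.7 2.6
   vertex 3.1 0.3 3.6
   vertex 3.9 2.2 3.8
  endloop
 endfacet
 facet normal -0.386 0.089 0.918
  outer loop
   vertex 0.7 0.7 2.6
   vertex 3.9 2.2 3.8
   vertex 0.8 3.2 2.4
  endloop
 endfacet
 facet normal -0.776 0.081 0.625
  outer loop
   vertex 0.7 0.7 2.6
   vertex 0.8 3.2 2.4
   vertex 0.3 1.5 2.0
  endloop
 endfacet
 facet normal -0.900 -0.435 0.020
  outer loop
   vertex 0.7 0.7 2.6
   vertex 0.3 1.5 2.0
   vertex 0.5 1.0 0.1
  endloop
 endfacet
 facet normal -0.119 -0.987 -0.109
  outer loop
   vertex 0.7 0.7 2.6
   vertex 0.5 1.0 0.1
   vertex 3.1 0.3 3.6
  endloop
 endfacet
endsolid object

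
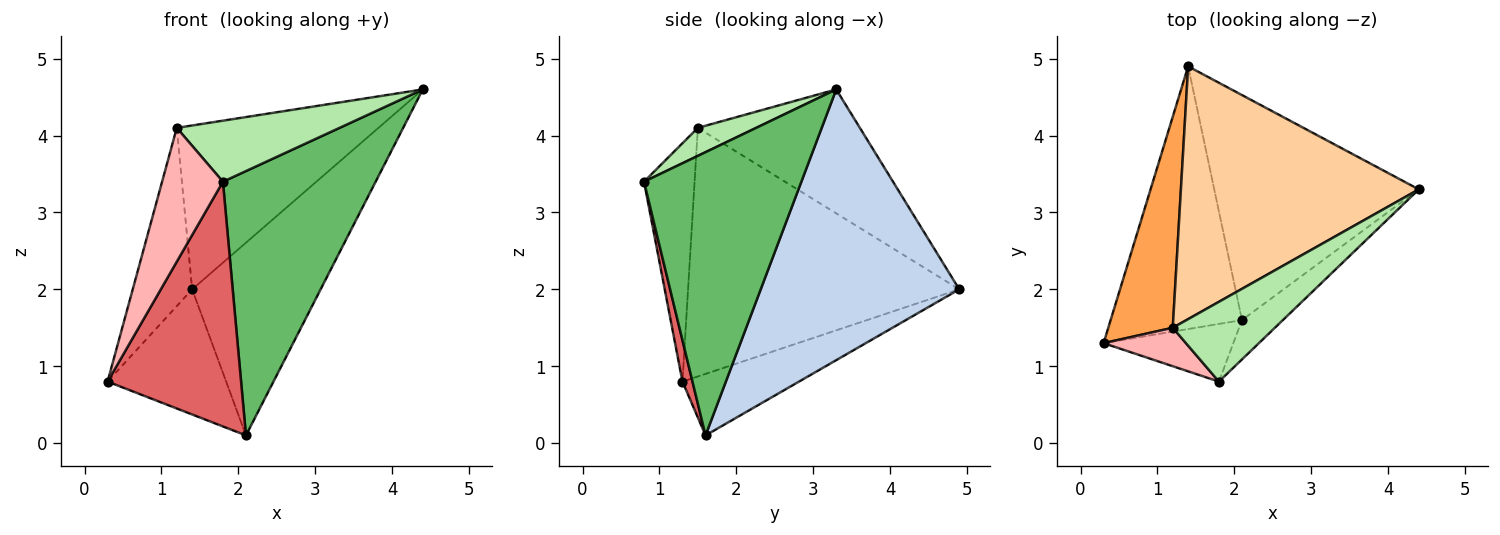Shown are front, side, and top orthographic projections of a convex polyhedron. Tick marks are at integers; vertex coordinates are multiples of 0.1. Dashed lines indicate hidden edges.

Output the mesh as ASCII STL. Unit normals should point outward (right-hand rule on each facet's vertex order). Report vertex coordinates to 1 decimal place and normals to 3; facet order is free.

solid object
 facet normal -0.389 0.396 -0.832
  outer loop
   vertex 2.1 1.6 0.1
   vertex 0.3 1.3 0.8
   vertex 1.4 4.9 2.0
  endloop
 endfacet
 facet normal 0.709 0.459 -0.536
  outer loop
   vertex 2.1 1.6 0.1
   vertex 1.4 4.9 2.0
   vertex 4.4 3.3 4.6
  endloop
 endfacet
 facet normal -0.947 0.207 0.246
  outer loop
   vertex 1.2 1.5 4.1
   vertex 1.4 4.9 2.0
   vertex 0.3 1.3 0.8
  endloop
 endfacet
 facet normal -0.401 0.498 0.769
  outer loop
   vertex 1.2 1.5 4.1
   vertex 4.4 3.3 4.6
   vertex 1.4 4.9 2.0
  endloop
 endfacet
 facet normal 0.714 -0.693 -0.103
  outer loop
   vertex 1.8 0.8 3.4
   vertex 2.1 1.6 0.1
   vertex 4.4 3.3 4.6
  endloop
 endfacet
 facet normal 0.213 -0.594 0.776
  outer loop
   vertex 1.8 0.8 3.4
   vertex 4.4 3.3 4.6
   vertex 1.2 1.5 4.1
  endloop
 endfacet
 facet normal 0.073 -0.971 -0.229
  outer loop
   vertex 1.8 0.8 3.4
   vertex 0.3 1.3 0.8
   vertex 2.1 1.6 0.1
  endloop
 endfacet
 facet normal -0.624 -0.751 0.216
  outer loop
   vertex 1.8 0.8 3.4
   vertex 1.2 1.5 4.1
   vertex 0.3 1.3 0.8
  endloop
 endfacet
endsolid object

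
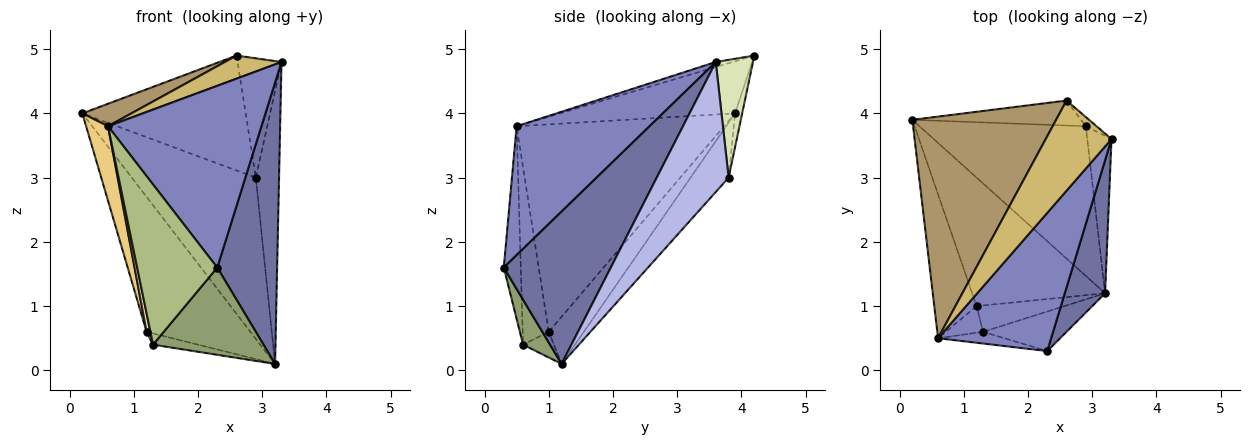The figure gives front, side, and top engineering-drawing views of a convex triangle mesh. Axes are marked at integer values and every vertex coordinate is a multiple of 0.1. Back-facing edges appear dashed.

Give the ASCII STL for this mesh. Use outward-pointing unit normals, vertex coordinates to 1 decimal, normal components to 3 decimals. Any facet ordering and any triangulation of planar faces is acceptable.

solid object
 facet normal 0.850 -0.476 0.225
  outer loop
   vertex 3.2 1.2 0.1
   vertex 3.3 3.6 4.8
   vertex 2.3 0.3 1.6
  endloop
 endfacet
 facet normal 0.568 -0.655 0.498
  outer loop
   vertex 0.6 0.5 3.8
   vertex 2.3 0.3 1.6
   vertex 3.3 3.6 4.8
  endloop
 endfacet
 facet normal -0.219 0.715 -0.664
  outer loop
   vertex 2.9 3.8 3.0
   vertex 3.2 1.2 0.1
   vertex 0.2 3.9 4.0
  endloop
 endfacet
 facet normal 0.937 0.303 -0.175
  outer loop
   vertex 2.9 3.8 3.0
   vertex 3.3 3.6 4.8
   vertex 3.2 1.2 0.1
  endloop
 endfacet
 facet normal 0.217 -0.889 -0.403
  outer loop
   vertex 1.3 0.6 0.4
   vertex 3.2 1.2 0.1
   vertex 2.3 0.3 1.6
  endloop
 endfacet
 facet normal -0.207 -0.976 -0.071
  outer loop
   vertex 1.3 0.6 0.4
   vertex 2.3 0.3 1.6
   vertex 0.6 0.5 3.8
  endloop
 endfacet
 facet normal -0.042 0.976 -0.212
  outer loop
   vertex 2.6 4.2 4.9
   vertex 2.9 3.8 3.0
   vertex 0.2 3.9 4.0
  endloop
 endfacet
 facet normal 0.645 0.762 -0.059
  outer loop
   vertex 2.6 4.2 4.9
   vertex 3.3 3.6 4.8
   vertex 2.9 3.8 3.0
  endloop
 endfacet
 facet normal -0.339 -0.095 0.936
  outer loop
   vertex 2.6 4.2 4.9
   vertex 0.2 3.9 4.0
   vertex 0.6 0.5 3.8
  endloop
 endfacet
 facet normal -0.074 -0.247 0.966
  outer loop
   vertex 2.6 4.2 4.9
   vertex 0.6 0.5 3.8
   vertex 3.3 3.6 4.8
  endloop
 endfacet
 facet normal -0.975 -0.103 -0.199
  outer loop
   vertex 1.2 1.0 0.6
   vertex 0.6 0.5 3.8
   vertex 0.2 3.9 4.0
  endloop
 endfacet
 facet normal -0.969 -0.140 -0.204
  outer loop
   vertex 1.2 1.0 0.6
   vertex 1.3 0.6 0.4
   vertex 0.6 0.5 3.8
  endloop
 endfacet
 facet normal -0.238 0.703 -0.670
  outer loop
   vertex 1.2 1.0 0.6
   vertex 0.2 3.9 4.0
   vertex 3.2 1.2 0.1
  endloop
 endfacet
 facet normal -0.260 0.379 -0.888
  outer loop
   vertex 1.2 1.0 0.6
   vertex 3.2 1.2 0.1
   vertex 1.3 0.6 0.4
  endloop
 endfacet
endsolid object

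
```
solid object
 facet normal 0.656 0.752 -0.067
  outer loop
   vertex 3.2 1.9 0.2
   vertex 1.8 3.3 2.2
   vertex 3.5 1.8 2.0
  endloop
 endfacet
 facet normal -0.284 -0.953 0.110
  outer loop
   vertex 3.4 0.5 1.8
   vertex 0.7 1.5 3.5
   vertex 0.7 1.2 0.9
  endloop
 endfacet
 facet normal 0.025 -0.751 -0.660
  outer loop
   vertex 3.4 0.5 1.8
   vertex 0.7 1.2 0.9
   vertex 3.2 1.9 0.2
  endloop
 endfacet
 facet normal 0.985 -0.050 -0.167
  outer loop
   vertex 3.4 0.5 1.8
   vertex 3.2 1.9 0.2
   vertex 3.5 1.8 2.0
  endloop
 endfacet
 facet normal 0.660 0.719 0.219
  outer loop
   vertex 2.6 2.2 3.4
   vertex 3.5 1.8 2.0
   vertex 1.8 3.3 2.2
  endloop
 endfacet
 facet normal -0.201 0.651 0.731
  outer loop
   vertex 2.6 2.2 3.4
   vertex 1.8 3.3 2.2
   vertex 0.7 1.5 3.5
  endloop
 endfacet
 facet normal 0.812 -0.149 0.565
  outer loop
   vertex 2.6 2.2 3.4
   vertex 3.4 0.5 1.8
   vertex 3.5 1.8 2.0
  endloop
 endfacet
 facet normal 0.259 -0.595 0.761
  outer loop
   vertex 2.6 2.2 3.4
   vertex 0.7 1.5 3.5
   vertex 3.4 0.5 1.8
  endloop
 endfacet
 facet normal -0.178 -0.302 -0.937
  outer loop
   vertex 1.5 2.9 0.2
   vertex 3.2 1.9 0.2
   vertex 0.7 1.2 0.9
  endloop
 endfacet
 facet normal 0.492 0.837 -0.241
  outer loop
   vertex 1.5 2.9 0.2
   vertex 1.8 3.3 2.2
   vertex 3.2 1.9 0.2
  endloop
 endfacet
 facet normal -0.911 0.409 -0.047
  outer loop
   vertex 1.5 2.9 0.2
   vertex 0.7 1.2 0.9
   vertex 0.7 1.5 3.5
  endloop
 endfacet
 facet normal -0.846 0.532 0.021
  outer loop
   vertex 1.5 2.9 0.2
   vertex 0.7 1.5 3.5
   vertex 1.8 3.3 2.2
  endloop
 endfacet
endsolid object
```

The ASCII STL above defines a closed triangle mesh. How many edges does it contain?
18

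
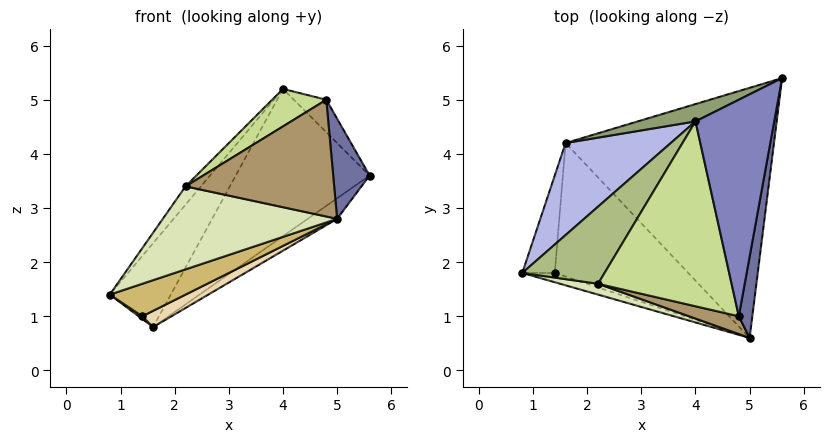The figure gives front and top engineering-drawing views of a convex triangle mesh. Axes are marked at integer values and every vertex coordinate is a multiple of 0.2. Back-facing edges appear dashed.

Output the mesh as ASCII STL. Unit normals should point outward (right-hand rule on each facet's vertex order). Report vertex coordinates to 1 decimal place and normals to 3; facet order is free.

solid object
 facet normal 0.983 -0.142 0.115
  outer loop
   vertex 4.8 1.0 5.0
   vertex 5.0 0.6 2.8
   vertex 5.6 5.4 3.6
  endloop
 endfacet
 facet normal 0.675 0.109 0.730
  outer loop
   vertex 4.8 1.0 5.0
   vertex 5.6 5.4 3.6
   vertex 4.0 4.6 5.2
  endloop
 endfacet
 facet normal 0.558 0.068 -0.827
  outer loop
   vertex 1.6 4.2 0.8
   vertex 5.6 5.4 3.6
   vertex 5.0 0.6 2.8
  endloop
 endfacet
 facet normal -0.826 0.379 0.416
  outer loop
   vertex 1.6 4.2 0.8
   vertex 0.8 1.8 1.4
   vertex 4.0 4.6 5.2
  endloop
 endfacet
 facet normal -0.355 0.928 0.109
  outer loop
   vertex 1.6 4.2 0.8
   vertex 4.0 4.6 5.2
   vertex 5.6 5.4 3.6
  endloop
 endfacet
 facet normal -0.805 0.137 0.577
  outer loop
   vertex 2.2 1.6 3.4
   vertex 4.0 4.6 5.2
   vertex 0.8 1.8 1.4
  endloop
 endfacet
 facet normal -0.544 -0.167 0.822
  outer loop
   vertex 2.2 1.6 3.4
   vertex 4.8 1.0 5.0
   vertex 4.0 4.6 5.2
  endloop
 endfacet
 facet normal -0.310 -0.943 0.123
  outer loop
   vertex 2.2 1.6 3.4
   vertex 0.8 1.8 1.4
   vertex 5.0 0.6 2.8
  endloop
 endfacet
 facet normal -0.305 -0.941 0.143
  outer loop
   vertex 2.2 1.6 3.4
   vertex 5.0 0.6 2.8
   vertex 4.8 1.0 5.0
  endloop
 endfacet
 facet normal -0.180 -0.946 -0.270
  outer loop
   vertex 1.4 1.8 1.0
   vertex 5.0 0.6 2.8
   vertex 0.8 1.8 1.4
  endloop
 endfacet
 facet normal -0.555 -0.023 -0.832
  outer loop
   vertex 1.4 1.8 1.0
   vertex 0.8 1.8 1.4
   vertex 1.6 4.2 0.8
  endloop
 endfacet
 facet normal 0.415 -0.110 -0.903
  outer loop
   vertex 1.4 1.8 1.0
   vertex 1.6 4.2 0.8
   vertex 5.0 0.6 2.8
  endloop
 endfacet
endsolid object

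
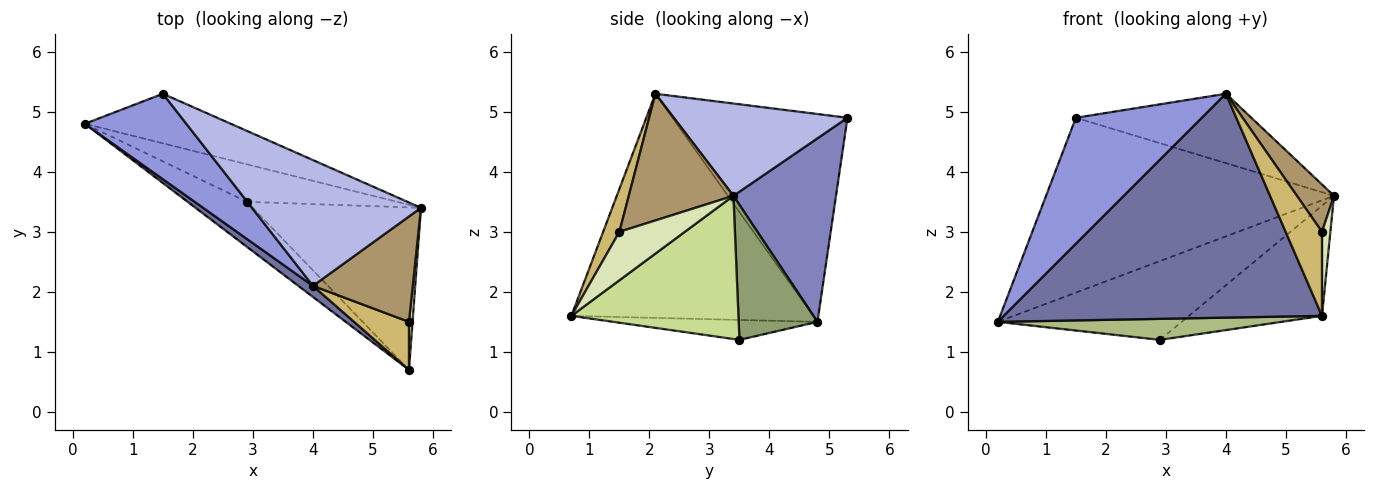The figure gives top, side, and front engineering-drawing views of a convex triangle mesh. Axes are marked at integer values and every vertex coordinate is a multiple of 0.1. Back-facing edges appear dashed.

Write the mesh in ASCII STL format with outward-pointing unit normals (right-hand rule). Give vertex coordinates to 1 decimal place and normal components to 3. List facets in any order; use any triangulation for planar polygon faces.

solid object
 facet normal -0.605 -0.795 0.039
  outer loop
   vertex 4.0 2.1 5.3
   vertex 0.2 4.8 1.5
   vertex 5.6 0.7 1.6
  endloop
 endfacet
 facet normal 0.324 0.910 -0.258
  outer loop
   vertex 1.5 5.3 4.9
   vertex 5.8 3.4 3.6
   vertex 0.2 4.8 1.5
  endloop
 endfacet
 facet normal -0.754 -0.543 0.368
  outer loop
   vertex 1.5 5.3 4.9
   vertex 0.2 4.8 1.5
   vertex 4.0 2.1 5.3
  endloop
 endfacet
 facet normal 0.431 0.436 0.790
  outer loop
   vertex 1.5 5.3 4.9
   vertex 4.0 2.1 5.3
   vertex 5.8 3.4 3.6
  endloop
 endfacet
 facet normal 0.361 0.842 -0.401
  outer loop
   vertex 2.9 3.5 1.2
   vertex 0.2 4.8 1.5
   vertex 5.8 3.4 3.6
  endloop
 endfacet
 facet normal -0.291 -0.405 -0.867
  outer loop
   vertex 2.9 3.5 1.2
   vertex 5.6 0.7 1.6
   vertex 0.2 4.8 1.5
  endloop
 endfacet
 facet normal 0.576 0.459 -0.677
  outer loop
   vertex 2.9 3.5 1.2
   vertex 5.8 3.4 3.6
   vertex 5.6 0.7 1.6
  endloop
 endfacet
 facet normal 0.989 -0.127 0.073
  outer loop
   vertex 5.6 1.5 3.0
   vertex 5.6 0.7 1.6
   vertex 5.8 3.4 3.6
  endloop
 endfacet
 facet normal 0.757 -0.268 0.596
  outer loop
   vertex 5.6 1.5 3.0
   vertex 5.8 3.4 3.6
   vertex 4.0 2.1 5.3
  endloop
 endfacet
 facet normal 0.361 -0.810 0.463
  outer loop
   vertex 5.6 1.5 3.0
   vertex 4.0 2.1 5.3
   vertex 5.6 0.7 1.6
  endloop
 endfacet
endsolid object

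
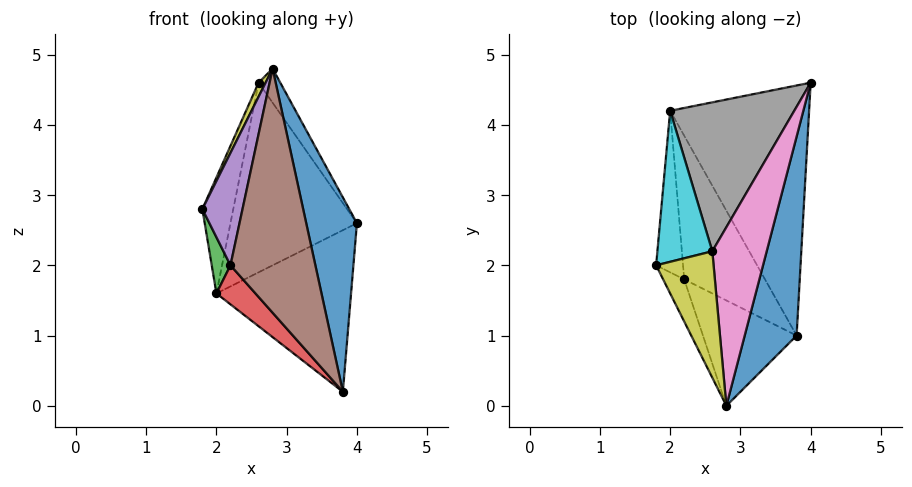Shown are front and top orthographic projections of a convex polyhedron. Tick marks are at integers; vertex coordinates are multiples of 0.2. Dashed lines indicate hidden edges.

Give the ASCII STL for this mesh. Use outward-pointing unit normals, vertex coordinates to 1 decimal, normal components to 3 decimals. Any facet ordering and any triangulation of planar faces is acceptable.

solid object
 facet normal 0.970 -0.170 0.174
  outer loop
   vertex 2.8 0.0 4.8
   vertex 3.8 1.0 0.2
   vertex 4.0 4.6 2.6
  endloop
 endfacet
 facet normal 0.297 0.518 -0.802
  outer loop
   vertex 2.0 4.2 1.6
   vertex 4.0 4.6 2.6
   vertex 3.8 1.0 0.2
  endloop
 endfacet
 facet normal -0.899 -0.144 -0.414
  outer loop
   vertex 2.2 1.8 2.0
   vertex 1.8 2.0 2.8
   vertex 2.0 4.2 1.6
  endloop
 endfacet
 facet normal -0.773 -0.167 -0.613
  outer loop
   vertex 2.2 1.8 2.0
   vertex 2.0 4.2 1.6
   vertex 3.8 1.0 0.2
  endloop
 endfacet
 facet normal -0.760 -0.608 -0.228
  outer loop
   vertex 2.2 1.8 2.0
   vertex 2.8 0.0 4.8
   vertex 1.8 2.0 2.8
  endloop
 endfacet
 facet normal -0.671 -0.681 -0.294
  outer loop
   vertex 2.2 1.8 2.0
   vertex 3.8 1.0 0.2
   vertex 2.8 0.0 4.8
  endloop
 endfacet
 facet normal 0.734 0.127 0.667
  outer loop
   vertex 2.6 2.2 4.6
   vertex 2.8 0.0 4.8
   vertex 4.0 4.6 2.6
  endloop
 endfacet
 facet normal -0.422 0.713 0.560
  outer loop
   vertex 2.6 2.2 4.6
   vertex 4.0 4.6 2.6
   vertex 2.0 4.2 1.6
  endloop
 endfacet
 facet normal -0.911 -0.046 0.410
  outer loop
   vertex 2.6 2.2 4.6
   vertex 1.8 2.0 2.8
   vertex 2.8 0.0 4.8
  endloop
 endfacet
 facet normal -0.889 0.279 0.364
  outer loop
   vertex 2.6 2.2 4.6
   vertex 2.0 4.2 1.6
   vertex 1.8 2.0 2.8
  endloop
 endfacet
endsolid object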